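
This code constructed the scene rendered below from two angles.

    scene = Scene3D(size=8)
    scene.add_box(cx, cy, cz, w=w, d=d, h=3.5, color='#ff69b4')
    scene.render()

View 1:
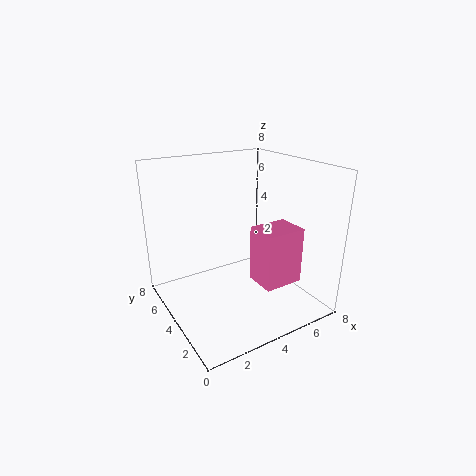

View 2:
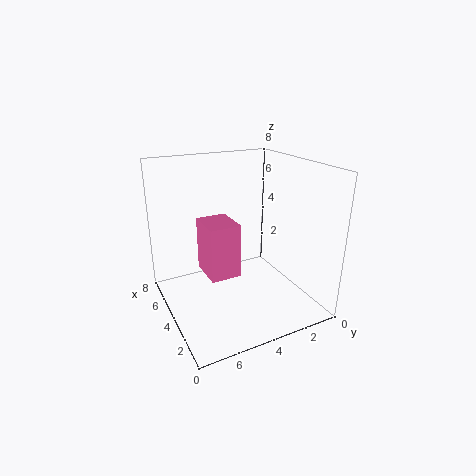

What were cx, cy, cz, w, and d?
cx = 5.5
cy = 3
cz = 0.5
w = 2.5
d = 2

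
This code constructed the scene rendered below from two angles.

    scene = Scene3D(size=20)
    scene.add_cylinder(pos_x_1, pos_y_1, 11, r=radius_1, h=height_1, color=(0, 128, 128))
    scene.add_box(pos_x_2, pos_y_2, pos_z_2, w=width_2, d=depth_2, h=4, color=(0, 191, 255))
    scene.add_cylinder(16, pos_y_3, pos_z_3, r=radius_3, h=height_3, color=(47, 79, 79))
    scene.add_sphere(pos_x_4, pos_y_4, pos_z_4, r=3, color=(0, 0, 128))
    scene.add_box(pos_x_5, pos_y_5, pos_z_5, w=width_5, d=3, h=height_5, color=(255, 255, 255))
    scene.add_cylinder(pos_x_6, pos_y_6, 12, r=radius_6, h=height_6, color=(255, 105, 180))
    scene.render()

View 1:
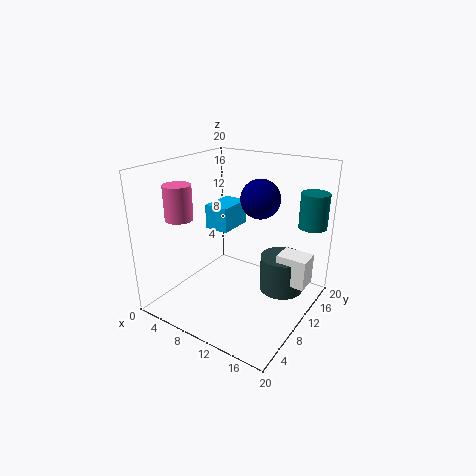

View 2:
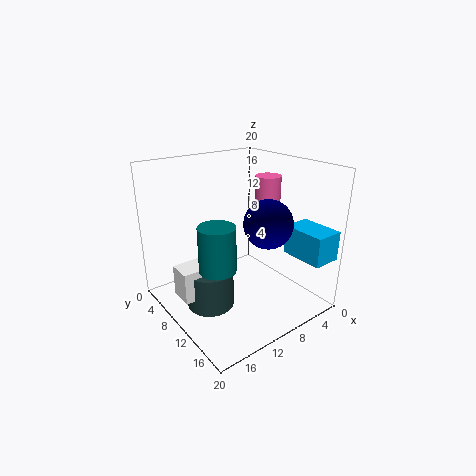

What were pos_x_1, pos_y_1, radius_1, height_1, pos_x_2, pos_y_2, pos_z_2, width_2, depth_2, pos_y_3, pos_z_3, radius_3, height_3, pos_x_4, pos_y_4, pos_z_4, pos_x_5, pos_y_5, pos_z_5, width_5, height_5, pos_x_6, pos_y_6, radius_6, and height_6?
pos_x_1 = 18
pos_y_1 = 17
radius_1 = 2
height_1 = 5
pos_x_2 = 1
pos_y_2 = 14
pos_z_2 = 8
width_2 = 4
depth_2 = 6
pos_y_3 = 12
pos_z_3 = 3
radius_3 = 3
height_3 = 5
pos_x_4 = 10
pos_y_4 = 16
pos_z_4 = 14
pos_x_5 = 16
pos_y_5 = 10
pos_z_5 = 5
width_5 = 4
height_5 = 4
pos_x_6 = 2
pos_y_6 = 7
radius_6 = 2
height_6 = 5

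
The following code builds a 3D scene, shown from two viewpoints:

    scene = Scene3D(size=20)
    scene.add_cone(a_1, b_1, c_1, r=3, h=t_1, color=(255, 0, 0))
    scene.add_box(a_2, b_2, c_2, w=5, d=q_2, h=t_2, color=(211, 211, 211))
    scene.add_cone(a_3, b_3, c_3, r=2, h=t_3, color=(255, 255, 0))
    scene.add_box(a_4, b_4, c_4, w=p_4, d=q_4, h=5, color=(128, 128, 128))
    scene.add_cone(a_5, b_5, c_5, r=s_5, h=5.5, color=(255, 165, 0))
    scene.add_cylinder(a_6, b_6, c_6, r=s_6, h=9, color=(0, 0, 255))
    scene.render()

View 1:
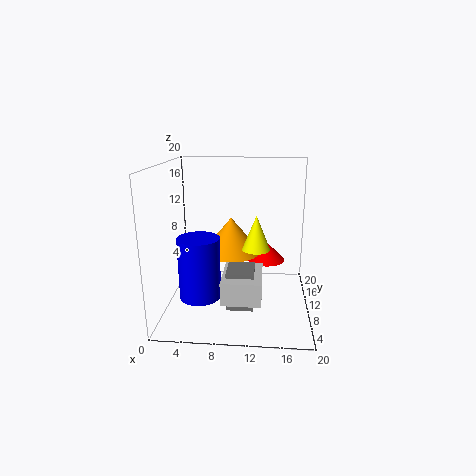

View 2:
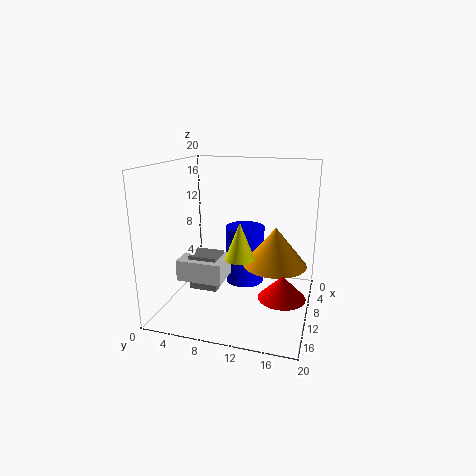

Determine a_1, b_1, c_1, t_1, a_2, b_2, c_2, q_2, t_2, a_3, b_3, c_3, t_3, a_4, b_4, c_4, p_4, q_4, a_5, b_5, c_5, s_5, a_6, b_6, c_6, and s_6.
a_1 = 14; b_1 = 17; c_1 = 4; t_1 = 3; a_2 = 8.5; b_2 = 2; c_2 = 4; q_2 = 6.5; t_2 = 3; a_3 = 12.5; b_3 = 11; c_3 = 8; t_3 = 5; a_4 = 9; b_4 = 3.5; c_4 = 2.5; p_4 = 3.5; q_4 = 4; a_5 = 8.5; b_5 = 15; c_5 = 6; s_5 = 4.5; a_6 = 4.5; b_6 = 9.5; c_6 = 1; s_6 = 3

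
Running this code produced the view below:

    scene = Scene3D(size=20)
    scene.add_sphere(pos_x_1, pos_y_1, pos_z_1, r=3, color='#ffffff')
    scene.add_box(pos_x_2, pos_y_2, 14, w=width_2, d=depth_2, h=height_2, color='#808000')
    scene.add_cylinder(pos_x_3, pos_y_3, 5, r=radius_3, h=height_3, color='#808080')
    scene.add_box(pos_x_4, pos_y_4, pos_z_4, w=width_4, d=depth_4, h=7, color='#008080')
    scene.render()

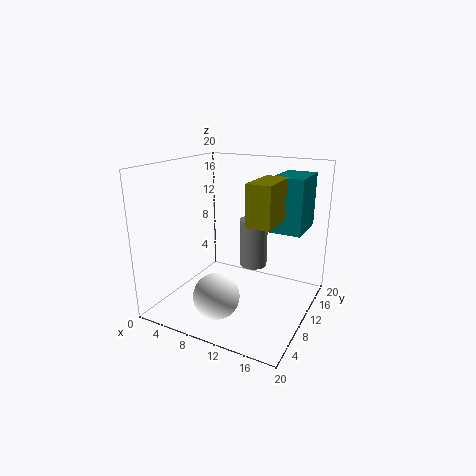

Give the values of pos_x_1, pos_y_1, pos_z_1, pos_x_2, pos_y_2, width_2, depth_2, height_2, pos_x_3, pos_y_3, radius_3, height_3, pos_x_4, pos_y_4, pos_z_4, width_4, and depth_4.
pos_x_1 = 10, pos_y_1 = 4, pos_z_1 = 4, pos_x_2 = 14, pos_y_2 = 4, width_2 = 3, depth_2 = 6, height_2 = 5, pos_x_3 = 11, pos_y_3 = 13, radius_3 = 2, height_3 = 7, pos_x_4 = 15, pos_y_4 = 9, pos_z_4 = 12, width_4 = 4, depth_4 = 6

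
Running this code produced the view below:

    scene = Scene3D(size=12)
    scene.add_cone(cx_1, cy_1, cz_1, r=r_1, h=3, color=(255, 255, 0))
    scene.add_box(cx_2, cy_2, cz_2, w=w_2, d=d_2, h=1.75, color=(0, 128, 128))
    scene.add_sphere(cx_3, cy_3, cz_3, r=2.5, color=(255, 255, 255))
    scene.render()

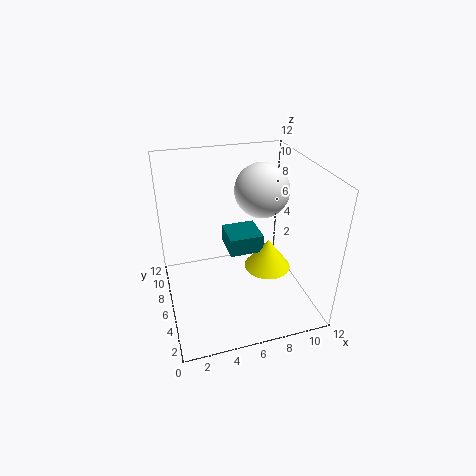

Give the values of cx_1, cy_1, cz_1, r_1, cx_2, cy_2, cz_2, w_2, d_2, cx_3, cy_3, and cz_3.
cx_1 = 9.75
cy_1 = 8.25
cz_1 = 0.75
r_1 = 2.25
cx_2 = 6
cy_2 = 8.25
cz_2 = 2.5
w_2 = 3.25
d_2 = 3.25
cx_3 = 9.25
cy_3 = 9.25
cz_3 = 8.5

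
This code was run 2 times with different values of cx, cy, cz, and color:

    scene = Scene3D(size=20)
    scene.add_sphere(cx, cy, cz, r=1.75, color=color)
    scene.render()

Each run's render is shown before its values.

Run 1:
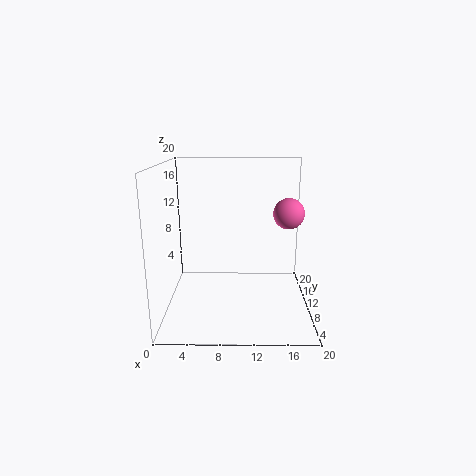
cx = 15.75; cy = 3; cz = 15.25; color = 'hotpink'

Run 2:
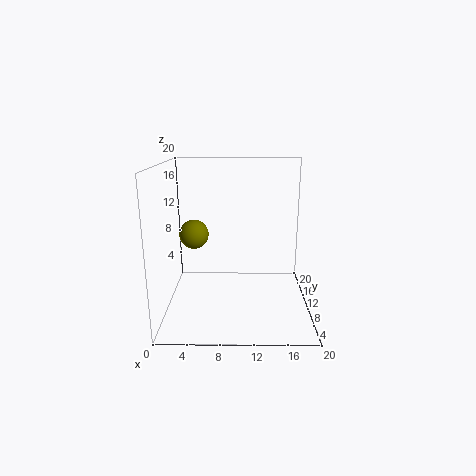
cx = 4.75; cy = 4.75; cz = 12.25; color = 'olive'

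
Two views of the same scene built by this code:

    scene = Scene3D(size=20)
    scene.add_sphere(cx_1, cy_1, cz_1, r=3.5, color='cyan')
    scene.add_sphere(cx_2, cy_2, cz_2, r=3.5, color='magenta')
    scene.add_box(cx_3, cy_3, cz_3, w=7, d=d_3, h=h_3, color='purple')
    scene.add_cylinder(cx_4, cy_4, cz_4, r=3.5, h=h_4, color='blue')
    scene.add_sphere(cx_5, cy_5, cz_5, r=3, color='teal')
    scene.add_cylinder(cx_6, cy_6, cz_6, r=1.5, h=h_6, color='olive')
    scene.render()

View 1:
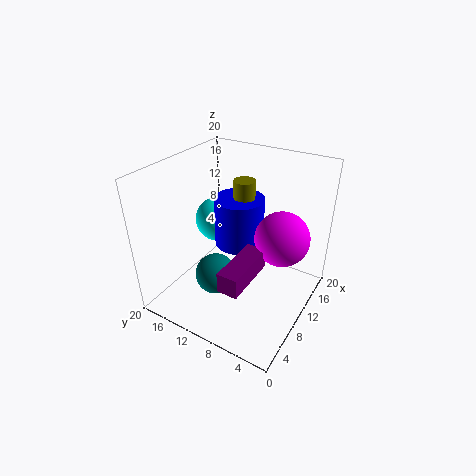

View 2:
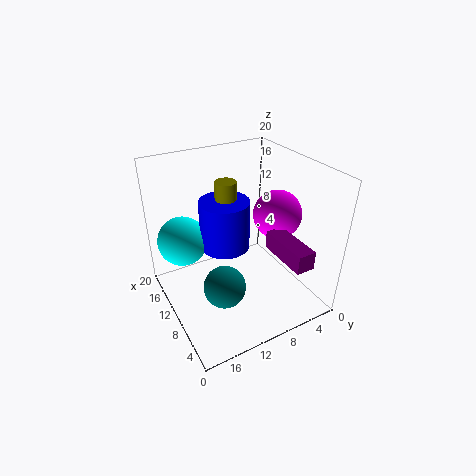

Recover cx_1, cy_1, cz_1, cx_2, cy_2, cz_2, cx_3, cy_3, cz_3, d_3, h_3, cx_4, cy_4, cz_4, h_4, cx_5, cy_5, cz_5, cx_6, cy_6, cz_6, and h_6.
cx_1 = 14.5, cy_1 = 16.5, cz_1 = 9, cx_2 = 10, cy_2 = 3.5, cz_2 = 12, cx_3 = 0.5, cy_3 = 4.5, cz_3 = 9, d_3 = 2.5, h_3 = 2.5, cx_4 = 12, cy_4 = 11, cz_4 = 8, h_4 = 7, cx_5 = 8.5, cy_5 = 13, cz_5 = 3.5, cx_6 = 12.5, cy_6 = 10.5, cz_6 = 8, h_6 = 9.5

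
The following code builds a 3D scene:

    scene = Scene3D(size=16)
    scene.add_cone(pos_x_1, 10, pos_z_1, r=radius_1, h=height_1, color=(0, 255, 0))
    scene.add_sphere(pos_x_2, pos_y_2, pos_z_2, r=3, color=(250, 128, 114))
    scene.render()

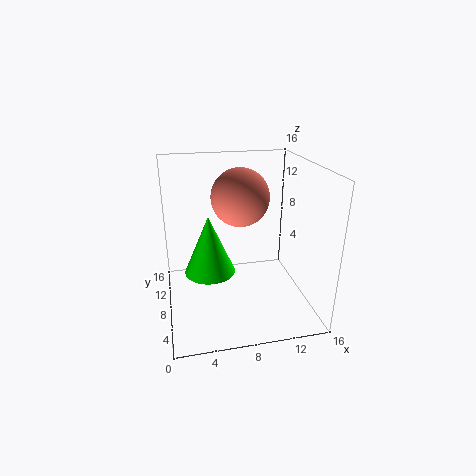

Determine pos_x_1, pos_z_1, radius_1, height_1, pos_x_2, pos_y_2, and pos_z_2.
pos_x_1 = 5, pos_z_1 = 3, radius_1 = 3, height_1 = 7, pos_x_2 = 8, pos_y_2 = 7, pos_z_2 = 13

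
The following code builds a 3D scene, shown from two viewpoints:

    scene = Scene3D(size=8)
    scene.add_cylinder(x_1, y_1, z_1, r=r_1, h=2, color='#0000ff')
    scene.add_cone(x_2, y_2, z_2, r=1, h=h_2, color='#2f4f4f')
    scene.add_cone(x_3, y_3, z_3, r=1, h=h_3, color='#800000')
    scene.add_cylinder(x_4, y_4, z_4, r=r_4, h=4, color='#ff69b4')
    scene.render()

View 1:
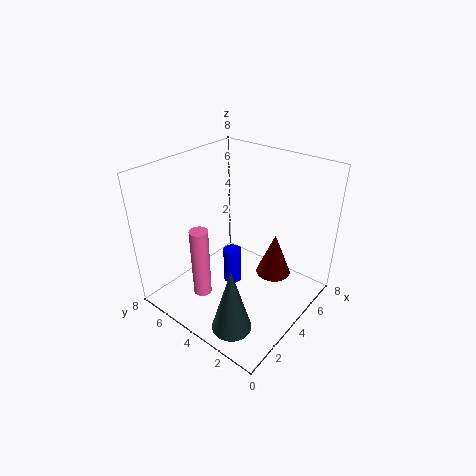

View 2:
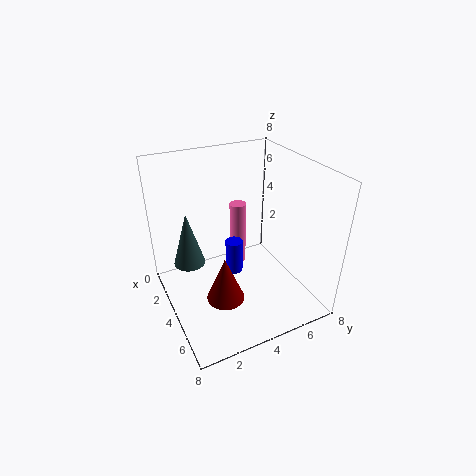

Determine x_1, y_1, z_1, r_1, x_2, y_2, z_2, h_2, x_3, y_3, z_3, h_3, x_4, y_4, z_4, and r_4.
x_1 = 3.5
y_1 = 4
z_1 = 1.5
r_1 = 0.5
x_2 = 1
y_2 = 2
z_2 = 1
h_2 = 3.5
x_3 = 5.5
y_3 = 2.5
z_3 = 1.5
h_3 = 2.5
x_4 = 2
y_4 = 5
z_4 = 1
r_4 = 0.5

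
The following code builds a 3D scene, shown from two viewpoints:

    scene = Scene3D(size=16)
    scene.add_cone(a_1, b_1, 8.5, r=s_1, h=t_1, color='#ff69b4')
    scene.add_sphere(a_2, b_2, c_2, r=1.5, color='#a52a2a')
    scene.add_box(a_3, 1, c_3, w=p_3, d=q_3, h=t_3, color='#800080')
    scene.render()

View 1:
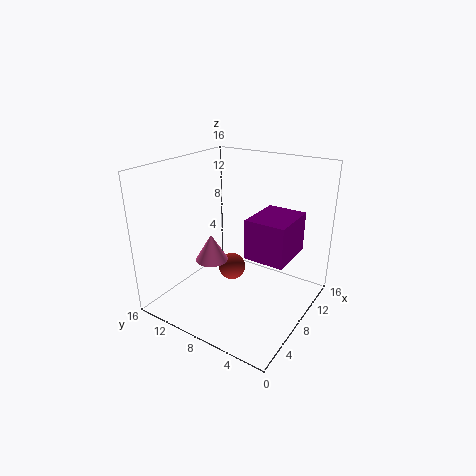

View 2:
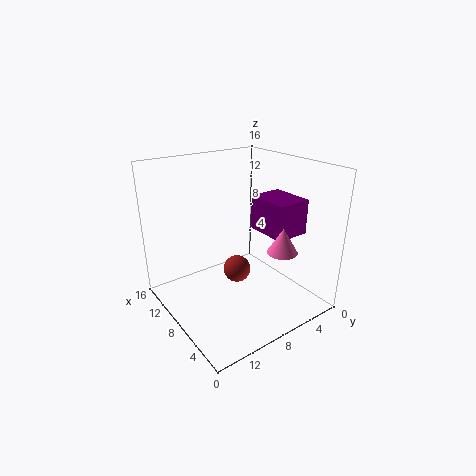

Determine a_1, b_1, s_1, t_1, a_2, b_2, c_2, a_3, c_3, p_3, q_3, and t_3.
a_1 = 2
b_1 = 7
s_1 = 1.5
t_1 = 2.5
a_2 = 7.5
b_2 = 8.5
c_2 = 4.5
a_3 = 4.5
c_3 = 8
p_3 = 5
q_3 = 4
t_3 = 4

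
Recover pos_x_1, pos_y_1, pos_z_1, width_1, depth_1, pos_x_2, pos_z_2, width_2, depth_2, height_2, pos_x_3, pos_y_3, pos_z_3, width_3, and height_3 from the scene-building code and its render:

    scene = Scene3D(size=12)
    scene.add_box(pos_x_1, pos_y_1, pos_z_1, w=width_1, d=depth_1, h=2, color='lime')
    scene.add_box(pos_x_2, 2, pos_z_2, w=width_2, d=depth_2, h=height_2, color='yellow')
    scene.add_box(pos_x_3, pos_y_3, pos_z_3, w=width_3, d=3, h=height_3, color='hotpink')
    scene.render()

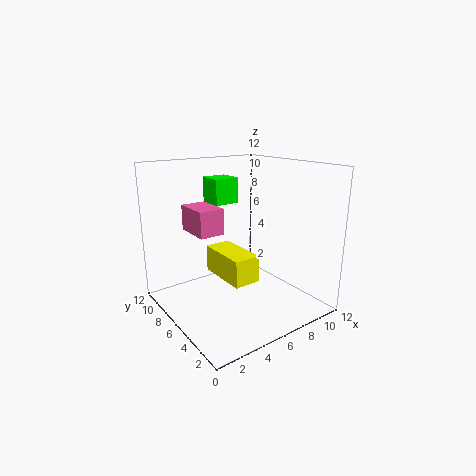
pos_x_1 = 4; pos_y_1 = 6; pos_z_1 = 9; width_1 = 2; depth_1 = 2; pos_x_2 = 3; pos_z_2 = 4; width_2 = 2; depth_2 = 4; height_2 = 2; pos_x_3 = 2; pos_y_3 = 5; pos_z_3 = 7; width_3 = 2; height_3 = 2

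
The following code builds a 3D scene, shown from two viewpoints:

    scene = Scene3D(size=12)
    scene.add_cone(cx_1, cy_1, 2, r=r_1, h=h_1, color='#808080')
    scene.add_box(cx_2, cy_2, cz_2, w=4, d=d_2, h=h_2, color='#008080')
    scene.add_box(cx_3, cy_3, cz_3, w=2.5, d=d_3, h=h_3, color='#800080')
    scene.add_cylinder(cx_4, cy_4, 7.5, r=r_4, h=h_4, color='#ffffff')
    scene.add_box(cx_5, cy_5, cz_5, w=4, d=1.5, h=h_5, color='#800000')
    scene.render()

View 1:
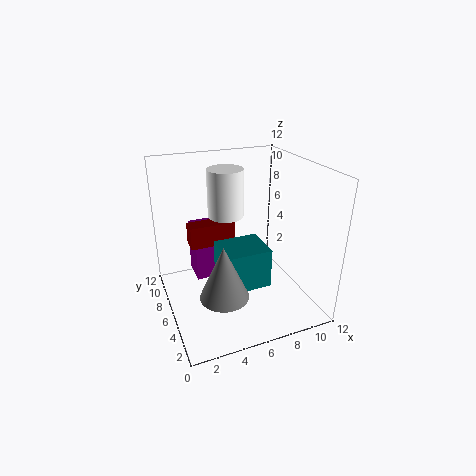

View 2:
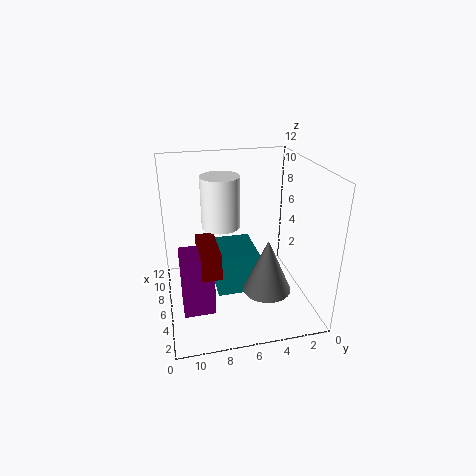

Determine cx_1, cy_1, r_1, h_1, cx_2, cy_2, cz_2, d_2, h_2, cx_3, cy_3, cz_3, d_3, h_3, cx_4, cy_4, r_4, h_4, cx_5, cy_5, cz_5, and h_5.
cx_1 = 4, cy_1 = 4, r_1 = 2, h_1 = 4.5, cx_2 = 4.5, cy_2 = 4.5, cz_2 = 1.5, d_2 = 3.5, h_2 = 3.5, cx_3 = 3, cy_3 = 8.5, cz_3 = 1, d_3 = 2.5, h_3 = 5, cx_4 = 5.5, cy_4 = 7.5, r_4 = 1.5, h_4 = 4, cx_5 = 2.5, cy_5 = 8, cz_5 = 4.5, h_5 = 2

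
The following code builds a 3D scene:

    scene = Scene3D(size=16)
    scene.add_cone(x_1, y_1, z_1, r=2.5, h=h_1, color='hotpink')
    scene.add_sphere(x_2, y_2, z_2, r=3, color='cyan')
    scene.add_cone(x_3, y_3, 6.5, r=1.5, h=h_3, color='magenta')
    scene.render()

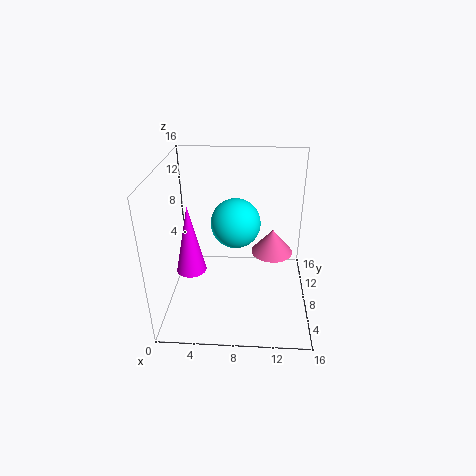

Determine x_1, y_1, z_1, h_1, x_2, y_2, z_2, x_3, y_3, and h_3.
x_1 = 12, y_1 = 11, z_1 = 4.5, h_1 = 3, x_2 = 7.5, y_2 = 11.5, z_2 = 8, x_3 = 3.5, y_3 = 4, h_3 = 7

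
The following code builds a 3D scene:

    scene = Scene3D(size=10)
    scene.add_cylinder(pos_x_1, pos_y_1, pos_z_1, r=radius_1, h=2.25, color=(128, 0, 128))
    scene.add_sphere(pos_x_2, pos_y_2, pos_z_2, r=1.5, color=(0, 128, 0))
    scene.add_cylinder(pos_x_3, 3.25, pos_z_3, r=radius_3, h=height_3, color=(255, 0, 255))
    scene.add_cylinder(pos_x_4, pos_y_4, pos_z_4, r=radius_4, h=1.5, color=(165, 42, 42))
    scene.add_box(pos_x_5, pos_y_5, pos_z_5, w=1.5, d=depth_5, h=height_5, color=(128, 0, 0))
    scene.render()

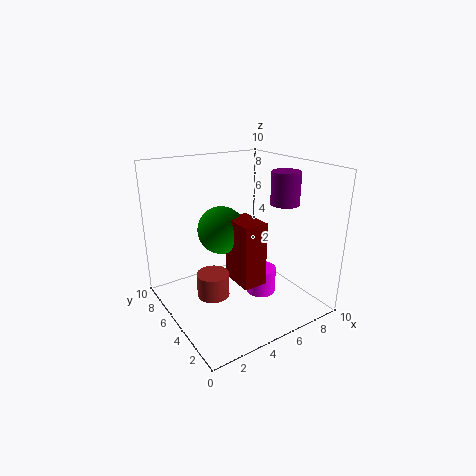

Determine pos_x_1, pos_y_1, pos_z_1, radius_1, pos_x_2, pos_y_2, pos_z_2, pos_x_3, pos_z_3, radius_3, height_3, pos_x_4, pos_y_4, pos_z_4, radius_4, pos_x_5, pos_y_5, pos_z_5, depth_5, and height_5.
pos_x_1 = 8, pos_y_1 = 3.75, pos_z_1 = 7.25, radius_1 = 1, pos_x_2 = 3.25, pos_y_2 = 4.25, pos_z_2 = 6.25, pos_x_3 = 5.75, pos_z_3 = 1.5, radius_3 = 1, height_3 = 1.75, pos_x_4 = 2, pos_y_4 = 3.25, pos_z_4 = 2.5, radius_4 = 1, pos_x_5 = 3.25, pos_y_5 = 1.5, pos_z_5 = 3.25, depth_5 = 2.25, height_5 = 4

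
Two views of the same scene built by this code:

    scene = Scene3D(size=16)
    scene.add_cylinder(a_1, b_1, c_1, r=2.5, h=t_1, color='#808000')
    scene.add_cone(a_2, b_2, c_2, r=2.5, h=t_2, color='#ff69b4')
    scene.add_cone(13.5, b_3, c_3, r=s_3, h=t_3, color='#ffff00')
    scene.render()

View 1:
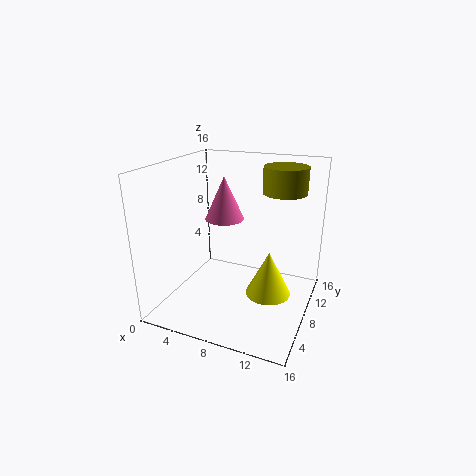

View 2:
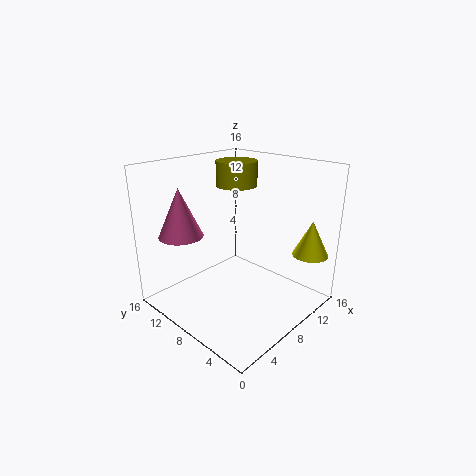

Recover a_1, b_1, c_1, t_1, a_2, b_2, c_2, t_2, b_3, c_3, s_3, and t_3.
a_1 = 12; b_1 = 12; c_1 = 12.5; t_1 = 3; a_2 = 4; b_2 = 13; c_2 = 8; t_2 = 5.5; b_3 = 2; c_3 = 6; s_3 = 2; t_3 = 4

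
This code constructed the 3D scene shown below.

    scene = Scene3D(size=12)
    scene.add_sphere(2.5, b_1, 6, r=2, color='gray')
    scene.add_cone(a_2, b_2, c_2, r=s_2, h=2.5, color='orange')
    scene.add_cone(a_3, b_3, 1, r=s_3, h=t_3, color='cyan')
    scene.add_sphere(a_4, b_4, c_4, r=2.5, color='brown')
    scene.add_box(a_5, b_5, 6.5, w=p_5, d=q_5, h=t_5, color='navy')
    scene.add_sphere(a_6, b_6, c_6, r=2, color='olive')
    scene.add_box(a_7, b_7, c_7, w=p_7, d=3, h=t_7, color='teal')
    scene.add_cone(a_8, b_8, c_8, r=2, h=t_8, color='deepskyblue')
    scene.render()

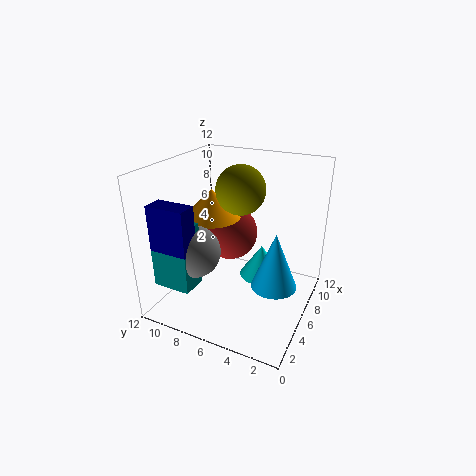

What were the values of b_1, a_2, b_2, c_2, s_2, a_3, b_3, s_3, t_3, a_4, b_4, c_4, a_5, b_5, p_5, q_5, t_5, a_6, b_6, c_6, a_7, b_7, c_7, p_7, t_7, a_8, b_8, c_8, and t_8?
b_1 = 8, a_2 = 7, b_2 = 9, c_2 = 7, s_2 = 2.5, a_3 = 9, b_3 = 5, s_3 = 2, t_3 = 3, a_4 = 8.5, b_4 = 8, c_4 = 5, a_5 = 0.5, b_5 = 7.5, p_5 = 1.5, q_5 = 3, t_5 = 3.5, a_6 = 6.5, b_6 = 6, c_6 = 10, a_7 = 0.5, b_7 = 7.5, c_7 = 3.5, p_7 = 2, t_7 = 5, a_8 = 7, b_8 = 3, c_8 = 1.5, t_8 = 5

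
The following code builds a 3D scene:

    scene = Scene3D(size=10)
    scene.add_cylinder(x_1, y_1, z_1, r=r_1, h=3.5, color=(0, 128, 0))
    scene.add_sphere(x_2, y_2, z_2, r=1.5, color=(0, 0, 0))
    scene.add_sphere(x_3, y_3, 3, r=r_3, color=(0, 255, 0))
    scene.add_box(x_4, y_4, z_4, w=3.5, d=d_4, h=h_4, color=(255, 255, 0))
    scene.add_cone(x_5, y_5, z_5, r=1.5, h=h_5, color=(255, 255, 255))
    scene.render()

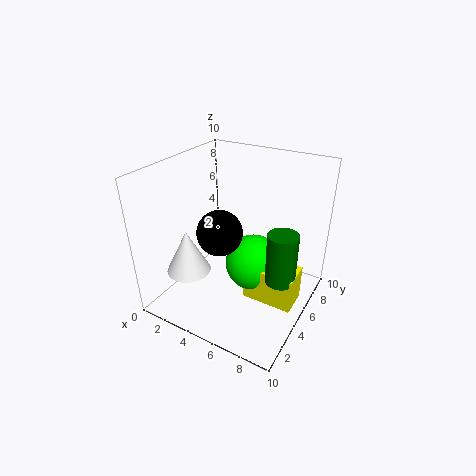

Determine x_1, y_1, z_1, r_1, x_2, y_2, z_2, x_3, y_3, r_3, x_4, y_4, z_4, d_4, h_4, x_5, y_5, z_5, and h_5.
x_1 = 8.5, y_1 = 4.5, z_1 = 3, r_1 = 1, x_2 = 4.5, y_2 = 3.5, z_2 = 6, x_3 = 6, y_3 = 5.5, r_3 = 2, x_4 = 6, y_4 = 4, z_4 = 1, d_4 = 2, h_4 = 2.5, x_5 = 2.5, y_5 = 2.5, z_5 = 3, h_5 = 3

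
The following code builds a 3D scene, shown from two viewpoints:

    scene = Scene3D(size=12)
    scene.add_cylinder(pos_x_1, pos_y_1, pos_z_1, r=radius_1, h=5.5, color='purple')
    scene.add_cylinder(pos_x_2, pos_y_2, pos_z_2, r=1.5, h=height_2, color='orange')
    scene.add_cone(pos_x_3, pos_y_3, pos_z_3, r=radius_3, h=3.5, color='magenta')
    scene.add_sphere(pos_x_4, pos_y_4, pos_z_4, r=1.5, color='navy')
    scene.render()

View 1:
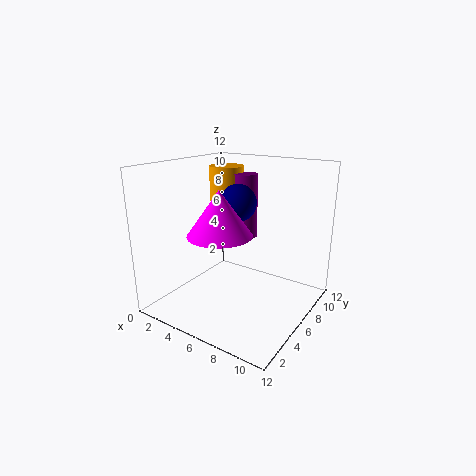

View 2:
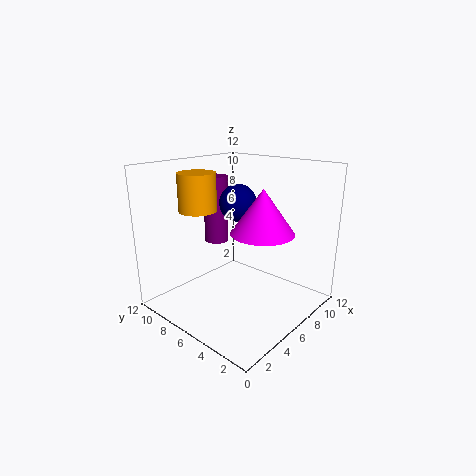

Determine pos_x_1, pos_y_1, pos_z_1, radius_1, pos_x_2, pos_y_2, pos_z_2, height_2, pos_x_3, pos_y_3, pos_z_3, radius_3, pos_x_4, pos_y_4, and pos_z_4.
pos_x_1 = 5.5, pos_y_1 = 8, pos_z_1 = 5.5, radius_1 = 1, pos_x_2 = 3.5, pos_y_2 = 8, pos_z_2 = 8.5, height_2 = 3, pos_x_3 = 6, pos_y_3 = 3.5, pos_z_3 = 7, radius_3 = 2.5, pos_x_4 = 6, pos_y_4 = 6, pos_z_4 = 9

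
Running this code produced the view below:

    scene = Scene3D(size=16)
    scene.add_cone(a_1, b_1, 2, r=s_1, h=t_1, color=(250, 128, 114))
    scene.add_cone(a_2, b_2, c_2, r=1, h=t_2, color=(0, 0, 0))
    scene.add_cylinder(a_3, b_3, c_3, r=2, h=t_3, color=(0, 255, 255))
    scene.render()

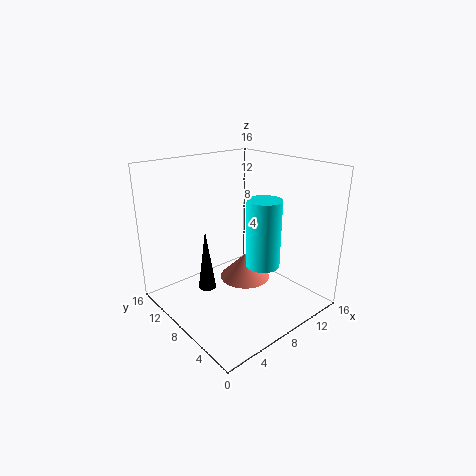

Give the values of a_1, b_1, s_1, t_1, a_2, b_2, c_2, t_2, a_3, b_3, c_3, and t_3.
a_1 = 10, b_1 = 9, s_1 = 3, t_1 = 3, a_2 = 5, b_2 = 10, c_2 = 2, t_2 = 7, a_3 = 11, b_3 = 7, c_3 = 4, t_3 = 8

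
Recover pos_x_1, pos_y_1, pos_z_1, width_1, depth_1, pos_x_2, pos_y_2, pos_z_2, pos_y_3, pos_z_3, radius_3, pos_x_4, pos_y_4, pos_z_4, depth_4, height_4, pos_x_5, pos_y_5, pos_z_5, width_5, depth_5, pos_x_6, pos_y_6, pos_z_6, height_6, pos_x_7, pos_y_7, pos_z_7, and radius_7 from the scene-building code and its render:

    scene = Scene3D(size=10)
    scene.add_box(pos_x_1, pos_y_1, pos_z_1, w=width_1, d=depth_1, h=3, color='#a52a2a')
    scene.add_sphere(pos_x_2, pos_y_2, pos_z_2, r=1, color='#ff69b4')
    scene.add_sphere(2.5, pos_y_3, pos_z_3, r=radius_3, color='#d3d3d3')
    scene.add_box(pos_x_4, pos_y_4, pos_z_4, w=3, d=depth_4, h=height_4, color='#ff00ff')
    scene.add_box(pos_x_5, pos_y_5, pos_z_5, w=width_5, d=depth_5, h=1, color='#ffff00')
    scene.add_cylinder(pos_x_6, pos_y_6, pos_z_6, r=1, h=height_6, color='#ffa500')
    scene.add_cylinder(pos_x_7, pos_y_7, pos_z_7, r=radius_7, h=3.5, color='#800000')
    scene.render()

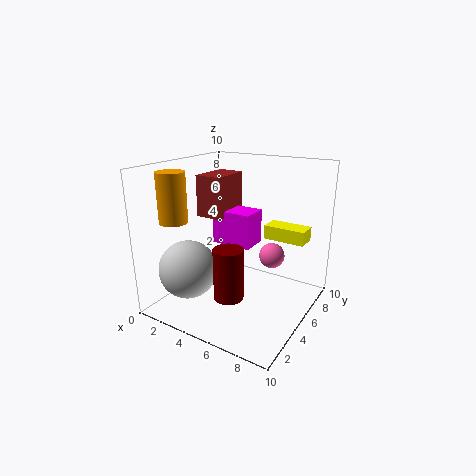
pos_x_1 = 1.5, pos_y_1 = 5, pos_z_1 = 6, width_1 = 2, depth_1 = 3, pos_x_2 = 6, pos_y_2 = 8.5, pos_z_2 = 2.5, pos_y_3 = 2.5, pos_z_3 = 3, radius_3 = 2, pos_x_4 = 2.5, pos_y_4 = 5.5, pos_z_4 = 4, depth_4 = 2, height_4 = 2.5, pos_x_5 = 6, pos_y_5 = 7, pos_z_5 = 4.5, width_5 = 3, depth_5 = 1.5, pos_x_6 = 1, pos_y_6 = 3, pos_z_6 = 6, height_6 = 3.5, pos_x_7 = 5.5, pos_y_7 = 3, pos_z_7 = 1.5, radius_7 = 1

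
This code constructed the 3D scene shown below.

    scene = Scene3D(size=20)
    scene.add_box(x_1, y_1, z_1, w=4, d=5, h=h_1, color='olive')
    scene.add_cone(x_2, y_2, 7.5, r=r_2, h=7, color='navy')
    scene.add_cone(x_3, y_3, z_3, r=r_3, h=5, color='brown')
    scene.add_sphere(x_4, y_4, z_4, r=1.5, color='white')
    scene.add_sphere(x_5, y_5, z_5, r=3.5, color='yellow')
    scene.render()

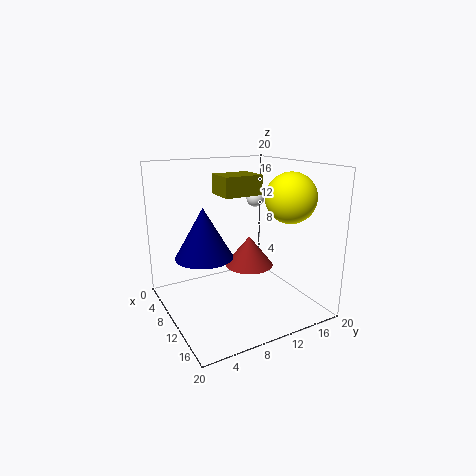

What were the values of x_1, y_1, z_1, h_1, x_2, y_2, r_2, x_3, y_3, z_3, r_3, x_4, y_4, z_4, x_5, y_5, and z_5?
x_1 = 9.5
y_1 = 6.5
z_1 = 16.5
h_1 = 2.5
x_2 = 8.5
y_2 = 5.5
r_2 = 4
x_3 = 4
y_3 = 15.5
z_3 = 2.5
r_3 = 4
x_4 = 2.5
y_4 = 17.5
z_4 = 13.5
x_5 = 13
y_5 = 16.5
z_5 = 15.5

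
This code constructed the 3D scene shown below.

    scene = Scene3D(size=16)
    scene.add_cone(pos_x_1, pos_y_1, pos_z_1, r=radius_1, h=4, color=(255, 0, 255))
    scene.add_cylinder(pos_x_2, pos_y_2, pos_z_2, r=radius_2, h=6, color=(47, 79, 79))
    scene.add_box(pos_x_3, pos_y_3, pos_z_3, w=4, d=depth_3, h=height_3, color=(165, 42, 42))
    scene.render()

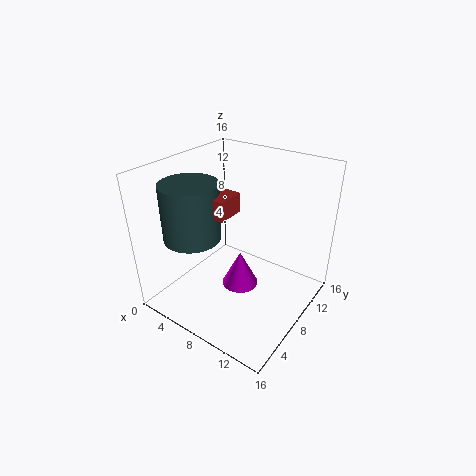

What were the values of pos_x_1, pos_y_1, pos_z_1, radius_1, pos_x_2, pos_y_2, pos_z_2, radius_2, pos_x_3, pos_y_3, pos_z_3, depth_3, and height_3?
pos_x_1 = 9; pos_y_1 = 7; pos_z_1 = 3; radius_1 = 2; pos_x_2 = 5; pos_y_2 = 4; pos_z_2 = 9; radius_2 = 3; pos_x_3 = 5; pos_y_3 = 4; pos_z_3 = 12; depth_3 = 3; height_3 = 2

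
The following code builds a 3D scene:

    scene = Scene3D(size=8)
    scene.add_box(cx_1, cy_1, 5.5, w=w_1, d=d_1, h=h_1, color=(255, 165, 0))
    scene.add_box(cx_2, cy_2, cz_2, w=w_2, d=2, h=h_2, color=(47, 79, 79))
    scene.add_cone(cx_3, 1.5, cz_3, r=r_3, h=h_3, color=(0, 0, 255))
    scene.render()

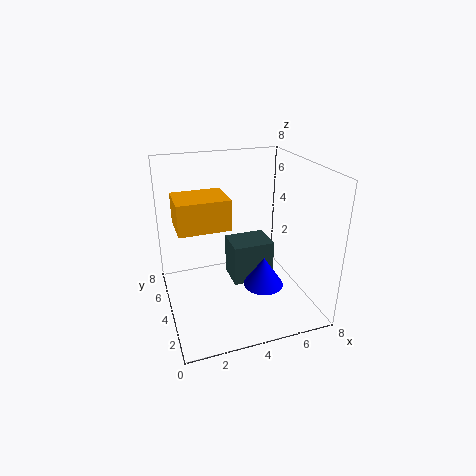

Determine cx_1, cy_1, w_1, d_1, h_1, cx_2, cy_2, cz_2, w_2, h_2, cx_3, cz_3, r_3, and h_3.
cx_1 = 0.5; cy_1 = 2; w_1 = 2.5; d_1 = 2; h_1 = 1.5; cx_2 = 4; cy_2 = 4.5; cz_2 = 0.5; w_2 = 2.5; h_2 = 2.5; cx_3 = 4.5; cz_3 = 2.5; r_3 = 1; h_3 = 1.5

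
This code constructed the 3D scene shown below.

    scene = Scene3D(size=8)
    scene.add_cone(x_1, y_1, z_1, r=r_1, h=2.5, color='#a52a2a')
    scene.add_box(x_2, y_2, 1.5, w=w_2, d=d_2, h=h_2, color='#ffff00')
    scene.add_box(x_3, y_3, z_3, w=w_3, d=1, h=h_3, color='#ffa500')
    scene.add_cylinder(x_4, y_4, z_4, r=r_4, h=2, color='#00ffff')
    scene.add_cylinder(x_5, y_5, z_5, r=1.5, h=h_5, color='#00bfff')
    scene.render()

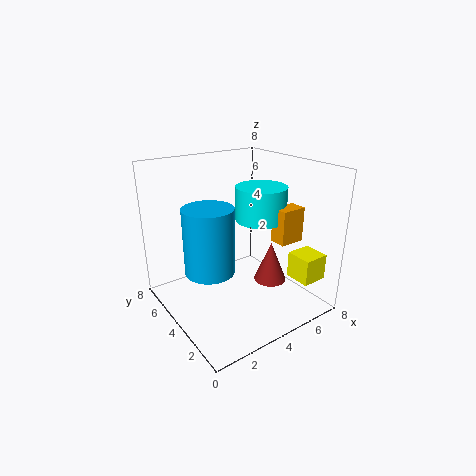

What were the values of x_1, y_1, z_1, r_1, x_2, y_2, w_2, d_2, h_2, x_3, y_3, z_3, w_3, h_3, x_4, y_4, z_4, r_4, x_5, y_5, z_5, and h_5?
x_1 = 6.5; y_1 = 4; z_1 = 0.5; r_1 = 1; x_2 = 6.5; y_2 = 1; w_2 = 1.5; d_2 = 1.5; h_2 = 1.5; x_3 = 6; y_3 = 2.5; z_3 = 3.5; w_3 = 1.5; h_3 = 2; x_4 = 6; y_4 = 4.5; z_4 = 4.5; r_4 = 1.5; x_5 = 3; y_5 = 5.5; z_5 = 1.5; h_5 = 4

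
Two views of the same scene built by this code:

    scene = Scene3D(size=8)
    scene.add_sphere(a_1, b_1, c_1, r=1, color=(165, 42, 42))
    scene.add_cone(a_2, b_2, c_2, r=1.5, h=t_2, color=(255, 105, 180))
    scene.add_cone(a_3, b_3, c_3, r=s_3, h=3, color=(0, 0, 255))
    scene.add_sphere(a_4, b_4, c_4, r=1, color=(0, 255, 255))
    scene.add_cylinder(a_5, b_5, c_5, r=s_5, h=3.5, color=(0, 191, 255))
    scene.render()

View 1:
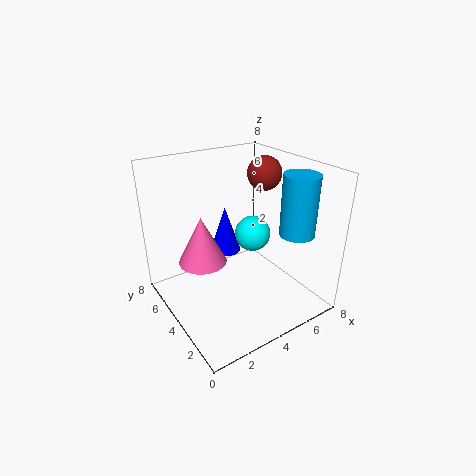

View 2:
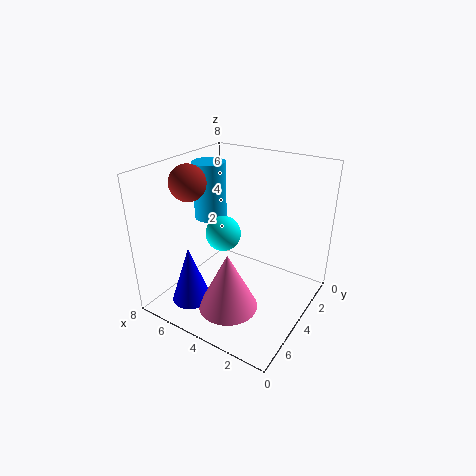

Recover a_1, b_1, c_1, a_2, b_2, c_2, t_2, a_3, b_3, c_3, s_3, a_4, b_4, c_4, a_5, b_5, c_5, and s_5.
a_1 = 6.5
b_1 = 5
c_1 = 7
a_2 = 3
b_2 = 6.5
c_2 = 1.5
t_2 = 3
a_3 = 5
b_3 = 7
c_3 = 1.5
s_3 = 1
a_4 = 5
b_4 = 4
c_4 = 4
a_5 = 7
b_5 = 2.5
c_5 = 4
s_5 = 1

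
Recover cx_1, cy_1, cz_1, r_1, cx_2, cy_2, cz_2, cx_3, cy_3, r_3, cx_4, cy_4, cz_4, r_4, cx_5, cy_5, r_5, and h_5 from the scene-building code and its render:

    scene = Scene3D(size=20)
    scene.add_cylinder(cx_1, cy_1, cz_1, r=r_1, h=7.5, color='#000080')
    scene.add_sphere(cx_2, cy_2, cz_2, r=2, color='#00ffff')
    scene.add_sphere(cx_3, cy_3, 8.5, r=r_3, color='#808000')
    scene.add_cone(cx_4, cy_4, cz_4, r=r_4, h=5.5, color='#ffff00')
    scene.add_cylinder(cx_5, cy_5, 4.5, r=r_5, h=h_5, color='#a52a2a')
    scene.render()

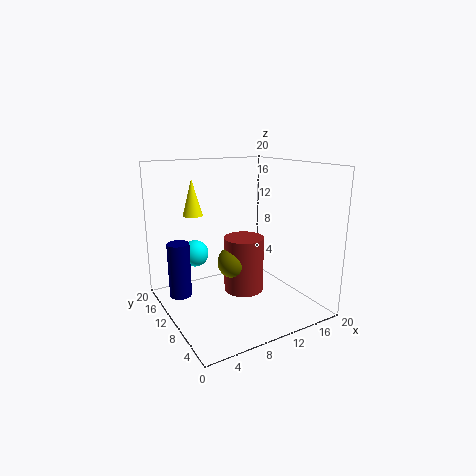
cx_1 = 2
cy_1 = 12
cz_1 = 2.5
r_1 = 1.5
cx_2 = 6
cy_2 = 16
cz_2 = 6.5
cx_3 = 7
cy_3 = 6
r_3 = 2
cx_4 = 6.5
cy_4 = 17.5
cz_4 = 12
r_4 = 1.5
cx_5 = 8.5
cy_5 = 6
r_5 = 2.5
h_5 = 7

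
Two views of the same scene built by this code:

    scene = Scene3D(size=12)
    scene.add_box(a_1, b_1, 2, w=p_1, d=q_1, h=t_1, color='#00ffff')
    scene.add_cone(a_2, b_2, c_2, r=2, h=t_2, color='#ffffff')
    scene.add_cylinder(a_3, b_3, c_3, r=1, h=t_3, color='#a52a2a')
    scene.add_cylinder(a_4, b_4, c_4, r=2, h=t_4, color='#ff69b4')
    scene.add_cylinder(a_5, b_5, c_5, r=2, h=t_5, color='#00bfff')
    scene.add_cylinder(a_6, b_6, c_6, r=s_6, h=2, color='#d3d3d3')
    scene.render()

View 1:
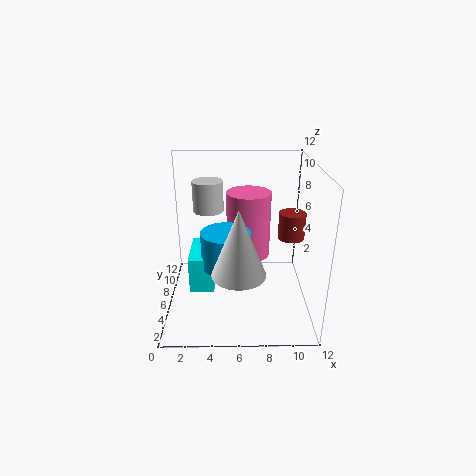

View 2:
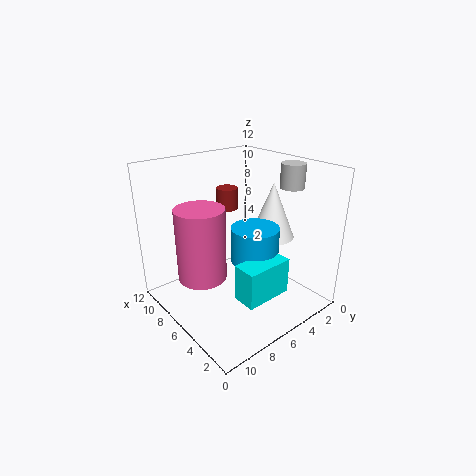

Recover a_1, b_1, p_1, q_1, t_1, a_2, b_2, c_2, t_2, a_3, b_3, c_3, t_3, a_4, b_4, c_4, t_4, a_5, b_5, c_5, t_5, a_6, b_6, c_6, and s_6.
a_1 = 2
b_1 = 4
p_1 = 2
q_1 = 4
t_1 = 3
a_2 = 6
b_2 = 2
c_2 = 5
t_2 = 5
a_3 = 10
b_3 = 4
c_3 = 7
t_3 = 2
a_4 = 7
b_4 = 9
c_4 = 3
t_4 = 6
a_5 = 5
b_5 = 5
c_5 = 4
t_5 = 3
a_6 = 4
b_6 = 2
c_6 = 10
s_6 = 1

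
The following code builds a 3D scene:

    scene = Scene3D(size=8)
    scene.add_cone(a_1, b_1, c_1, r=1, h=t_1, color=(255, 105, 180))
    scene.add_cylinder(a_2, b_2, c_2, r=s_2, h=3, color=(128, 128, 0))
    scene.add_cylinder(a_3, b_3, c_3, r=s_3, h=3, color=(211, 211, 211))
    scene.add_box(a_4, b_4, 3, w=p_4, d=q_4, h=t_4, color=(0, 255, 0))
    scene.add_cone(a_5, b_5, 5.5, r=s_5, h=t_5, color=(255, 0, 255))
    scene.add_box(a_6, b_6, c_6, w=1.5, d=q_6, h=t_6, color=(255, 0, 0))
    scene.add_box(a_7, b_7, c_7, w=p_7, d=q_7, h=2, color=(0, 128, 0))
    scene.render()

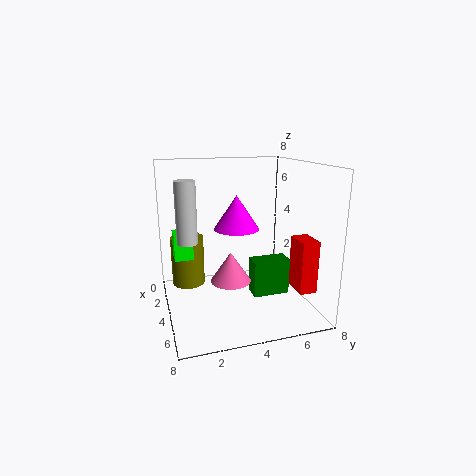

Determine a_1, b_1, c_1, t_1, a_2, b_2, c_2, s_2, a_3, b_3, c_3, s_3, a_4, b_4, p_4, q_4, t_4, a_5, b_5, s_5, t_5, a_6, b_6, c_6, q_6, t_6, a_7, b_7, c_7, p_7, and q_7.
a_1 = 6; b_1 = 3; c_1 = 2.5; t_1 = 1.5; a_2 = 1.5; b_2 = 1.5; c_2 = 0.5; s_2 = 1; a_3 = 5.5; b_3 = 1; c_3 = 4.5; s_3 = 0.5; a_4 = 3; b_4 = 0.5; p_4 = 1; q_4 = 1; t_4 = 1.5; a_5 = 7; b_5 = 3; s_5 = 1; t_5 = 1.5; a_6 = 4.5; b_6 = 7; c_6 = 1; q_6 = 1; t_6 = 3; a_7 = 4.5; b_7 = 4.5; c_7 = 1; p_7 = 1; q_7 = 2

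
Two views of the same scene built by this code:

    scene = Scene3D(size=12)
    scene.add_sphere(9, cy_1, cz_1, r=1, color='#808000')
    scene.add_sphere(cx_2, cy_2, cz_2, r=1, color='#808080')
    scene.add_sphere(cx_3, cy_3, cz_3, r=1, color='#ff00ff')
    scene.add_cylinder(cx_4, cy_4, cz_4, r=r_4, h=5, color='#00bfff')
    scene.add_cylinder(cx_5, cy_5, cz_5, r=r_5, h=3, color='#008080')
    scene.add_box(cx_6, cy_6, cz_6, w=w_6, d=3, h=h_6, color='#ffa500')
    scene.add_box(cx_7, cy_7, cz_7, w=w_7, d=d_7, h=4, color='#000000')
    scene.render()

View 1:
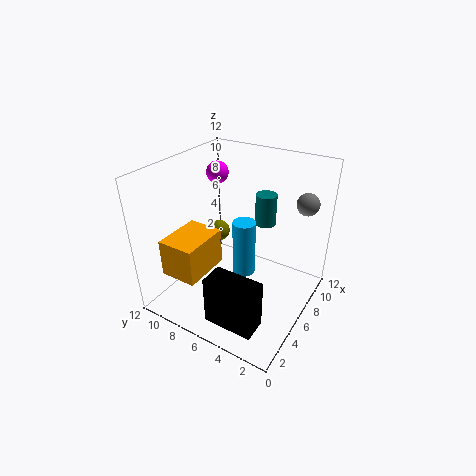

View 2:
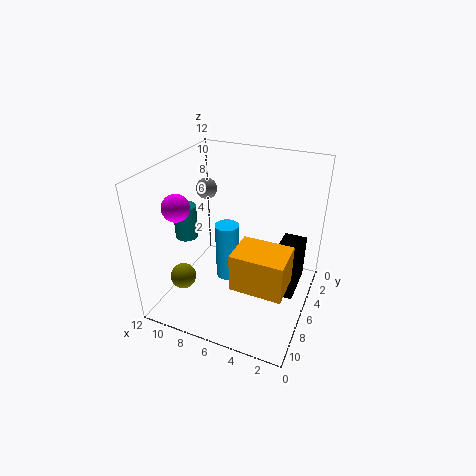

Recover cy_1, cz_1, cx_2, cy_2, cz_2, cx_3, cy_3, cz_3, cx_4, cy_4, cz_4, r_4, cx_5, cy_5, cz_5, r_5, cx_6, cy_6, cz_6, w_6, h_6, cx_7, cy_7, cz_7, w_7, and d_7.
cy_1 = 10, cz_1 = 4, cx_2 = 11, cy_2 = 2, cz_2 = 8, cx_3 = 9, cy_3 = 10, cz_3 = 10, cx_4 = 7, cy_4 = 6, cz_4 = 2, r_4 = 1, cx_5 = 11, cy_5 = 6, cz_5 = 5, r_5 = 1, cx_6 = 1, cy_6 = 7, cz_6 = 4, w_6 = 4, h_6 = 3, cx_7 = 1, cy_7 = 2, cz_7 = 1, w_7 = 2, d_7 = 4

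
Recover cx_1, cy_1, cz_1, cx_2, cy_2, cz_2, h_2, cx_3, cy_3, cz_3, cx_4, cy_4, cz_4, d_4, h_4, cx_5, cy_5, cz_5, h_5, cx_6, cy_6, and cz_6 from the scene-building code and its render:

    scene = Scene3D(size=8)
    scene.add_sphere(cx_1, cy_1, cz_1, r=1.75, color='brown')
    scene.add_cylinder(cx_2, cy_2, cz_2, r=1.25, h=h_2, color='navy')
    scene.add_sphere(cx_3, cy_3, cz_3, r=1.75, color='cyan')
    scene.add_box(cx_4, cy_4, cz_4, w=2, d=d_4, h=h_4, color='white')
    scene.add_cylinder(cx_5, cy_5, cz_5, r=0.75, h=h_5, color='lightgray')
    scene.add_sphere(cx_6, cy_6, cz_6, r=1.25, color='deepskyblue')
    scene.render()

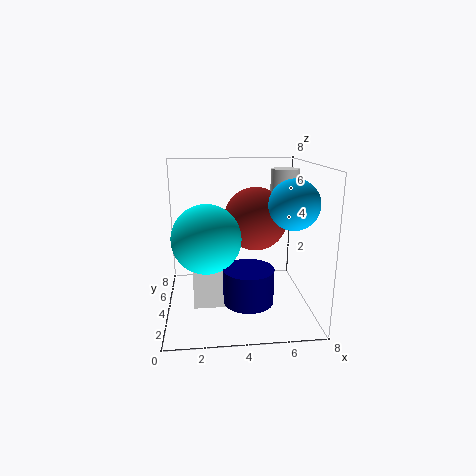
cx_1 = 5; cy_1 = 4.25; cz_1 = 5; cx_2 = 4.25; cy_2 = 1.5; cz_2 = 1.5; h_2 = 1.75; cx_3 = 2.25; cy_3 = 2.5; cz_3 = 4.5; cx_4 = 1.5; cy_4 = 2.25; cz_4 = 0.75; d_4 = 1.5; h_4 = 3.25; cx_5 = 6.5; cy_5 = 4; cz_5 = 6; h_5 = 1.75; cx_6 = 6.5; cy_6 = 2; cz_6 = 6.25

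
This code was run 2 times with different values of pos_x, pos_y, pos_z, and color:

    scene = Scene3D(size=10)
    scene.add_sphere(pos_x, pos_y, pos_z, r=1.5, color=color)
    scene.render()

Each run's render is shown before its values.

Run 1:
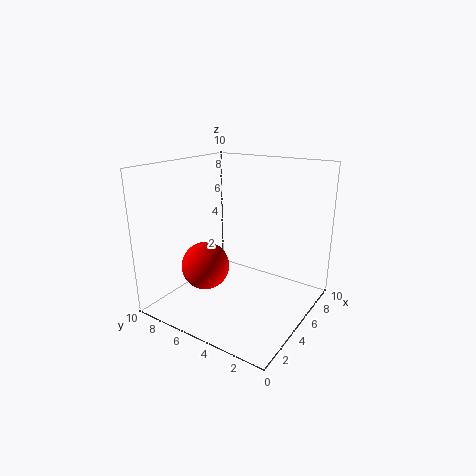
pos_x = 2; pos_y = 5.5; pos_z = 4; color = 'red'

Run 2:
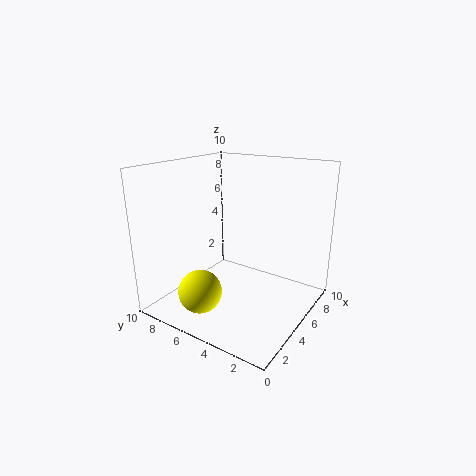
pos_x = 2.5; pos_y = 6.5; pos_z = 1.5; color = 'yellow'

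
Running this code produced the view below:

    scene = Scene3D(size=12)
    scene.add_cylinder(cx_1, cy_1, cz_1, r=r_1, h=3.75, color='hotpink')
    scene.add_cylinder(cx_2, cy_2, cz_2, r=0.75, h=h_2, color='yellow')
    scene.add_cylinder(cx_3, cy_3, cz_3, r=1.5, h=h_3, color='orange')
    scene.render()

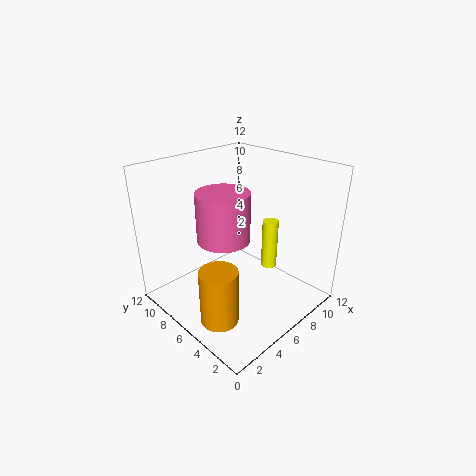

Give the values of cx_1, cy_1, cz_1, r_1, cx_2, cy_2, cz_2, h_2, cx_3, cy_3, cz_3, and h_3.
cx_1 = 3.75, cy_1 = 5.25, cz_1 = 7, r_1 = 2, cx_2 = 10.5, cy_2 = 6.25, cz_2 = 1.25, h_2 = 4.75, cx_3 = 2.25, cy_3 = 4.25, cz_3 = 0.75, h_3 = 4.5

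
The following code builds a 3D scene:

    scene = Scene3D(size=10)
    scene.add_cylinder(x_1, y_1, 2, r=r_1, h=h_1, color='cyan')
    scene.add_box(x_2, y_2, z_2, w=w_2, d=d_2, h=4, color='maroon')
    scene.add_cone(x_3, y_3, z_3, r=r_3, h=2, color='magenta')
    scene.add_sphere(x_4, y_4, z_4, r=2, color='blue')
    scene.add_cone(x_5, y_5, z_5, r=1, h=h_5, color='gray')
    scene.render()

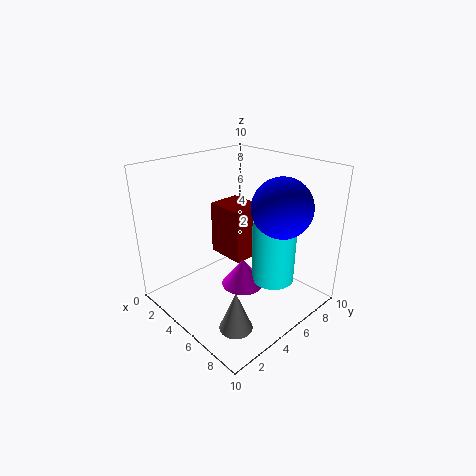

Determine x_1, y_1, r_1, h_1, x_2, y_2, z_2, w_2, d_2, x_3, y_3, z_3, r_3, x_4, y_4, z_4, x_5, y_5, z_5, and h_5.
x_1 = 7
y_1 = 6.5
r_1 = 1.5
h_1 = 4.5
x_2 = 1.5
y_2 = 5.5
z_2 = 2.5
w_2 = 3
d_2 = 2.5
x_3 = 5.5
y_3 = 5
z_3 = 1.5
r_3 = 1.5
x_4 = 7.5
y_4 = 6.5
z_4 = 7.5
x_5 = 8.5
y_5 = 1.5
z_5 = 1.5
h_5 = 2.5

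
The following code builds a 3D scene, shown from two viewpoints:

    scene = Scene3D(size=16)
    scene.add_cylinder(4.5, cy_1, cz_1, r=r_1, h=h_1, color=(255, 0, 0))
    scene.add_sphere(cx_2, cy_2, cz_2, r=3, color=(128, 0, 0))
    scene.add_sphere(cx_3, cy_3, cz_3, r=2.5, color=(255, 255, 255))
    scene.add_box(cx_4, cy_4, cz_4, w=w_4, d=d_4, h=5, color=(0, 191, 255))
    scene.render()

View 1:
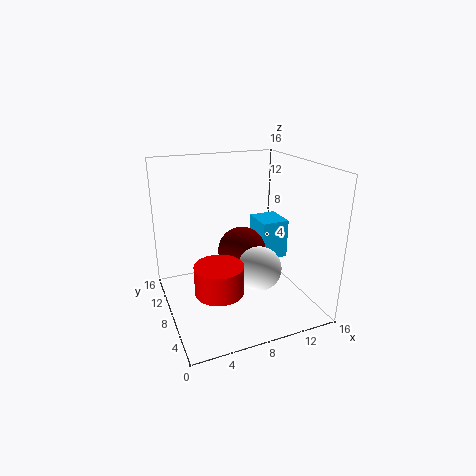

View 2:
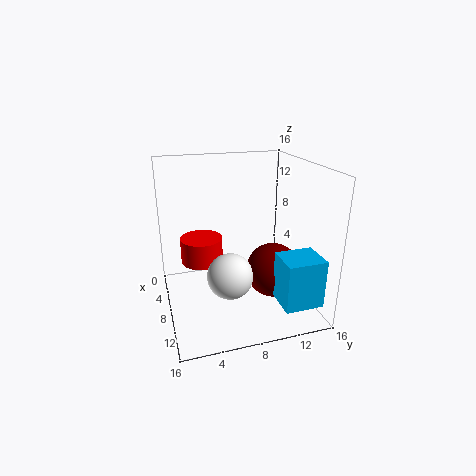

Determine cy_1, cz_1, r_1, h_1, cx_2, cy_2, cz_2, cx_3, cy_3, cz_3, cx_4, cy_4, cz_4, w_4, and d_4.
cy_1 = 4.5; cz_1 = 4; r_1 = 2.5; h_1 = 3; cx_2 = 10; cy_2 = 11.5; cz_2 = 4.5; cx_3 = 10; cy_3 = 6.5; cz_3 = 4.5; cx_4 = 12.5; cy_4 = 10.5; cz_4 = 3; w_4 = 3.5; d_4 = 4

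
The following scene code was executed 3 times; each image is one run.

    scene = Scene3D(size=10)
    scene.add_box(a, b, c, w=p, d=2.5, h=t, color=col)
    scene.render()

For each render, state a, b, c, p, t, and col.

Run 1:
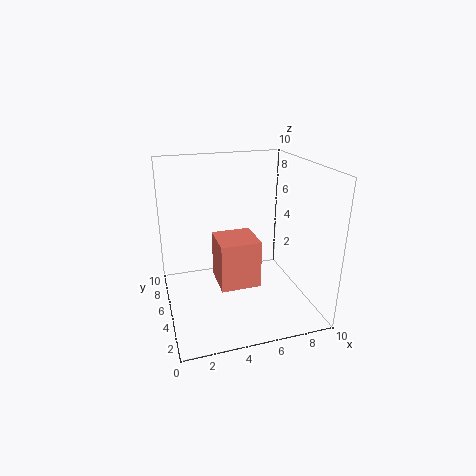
a = 3
b = 1.75
c = 3
p = 2.5
t = 3
col = 'salmon'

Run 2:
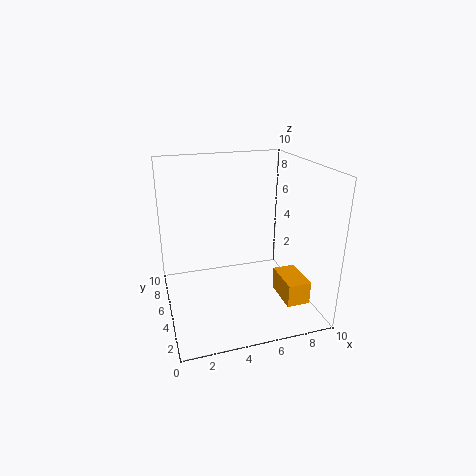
a = 7
b = 0.75
c = 1.75
p = 1.5
t = 1.5
col = 'orange'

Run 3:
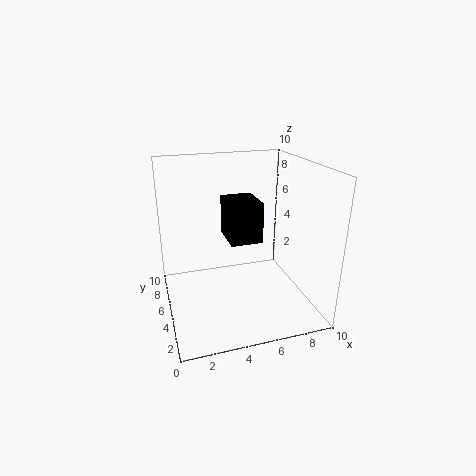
a = 3.75
b = 2.25
c = 5.75
p = 2
t = 2.5
col = 'black'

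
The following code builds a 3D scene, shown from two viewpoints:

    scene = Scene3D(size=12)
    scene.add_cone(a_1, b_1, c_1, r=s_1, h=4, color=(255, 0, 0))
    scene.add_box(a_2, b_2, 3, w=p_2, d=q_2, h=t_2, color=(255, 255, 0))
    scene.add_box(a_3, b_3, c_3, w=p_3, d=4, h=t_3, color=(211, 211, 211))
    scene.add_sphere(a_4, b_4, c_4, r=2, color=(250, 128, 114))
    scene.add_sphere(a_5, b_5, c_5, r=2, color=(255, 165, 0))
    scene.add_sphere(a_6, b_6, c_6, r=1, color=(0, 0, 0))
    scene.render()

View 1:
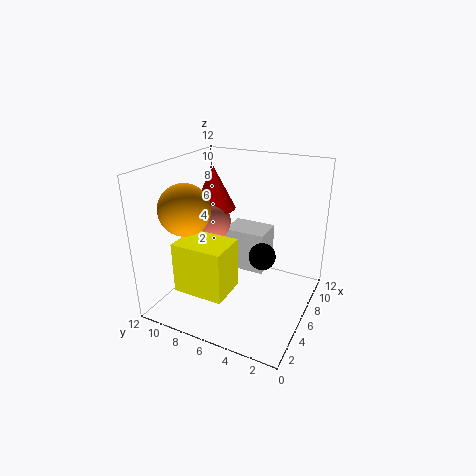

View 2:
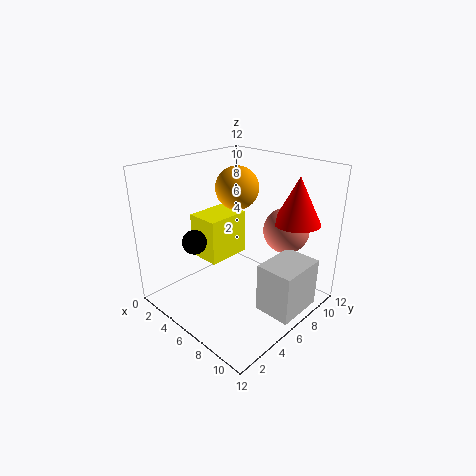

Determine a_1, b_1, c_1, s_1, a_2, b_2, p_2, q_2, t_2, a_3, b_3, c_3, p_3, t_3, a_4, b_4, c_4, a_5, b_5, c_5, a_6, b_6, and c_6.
a_1 = 9, b_1 = 10, c_1 = 7, s_1 = 2, a_2 = 1, b_2 = 5, p_2 = 3, q_2 = 4, t_2 = 4, a_3 = 9, b_3 = 5, c_3 = 1, p_3 = 3, t_3 = 4, a_4 = 8, b_4 = 10, c_4 = 6, a_5 = 3, b_5 = 9, c_5 = 9, a_6 = 4, b_6 = 3, c_6 = 6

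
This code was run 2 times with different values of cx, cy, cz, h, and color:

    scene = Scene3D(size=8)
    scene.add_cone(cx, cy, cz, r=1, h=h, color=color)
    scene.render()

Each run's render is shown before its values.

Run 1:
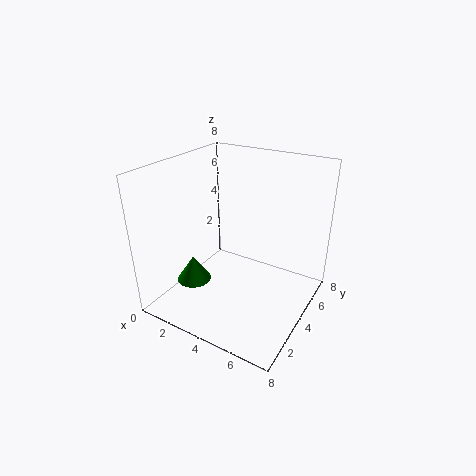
cx = 1.5; cy = 3; cz = 1; h = 1.5; color = 'green'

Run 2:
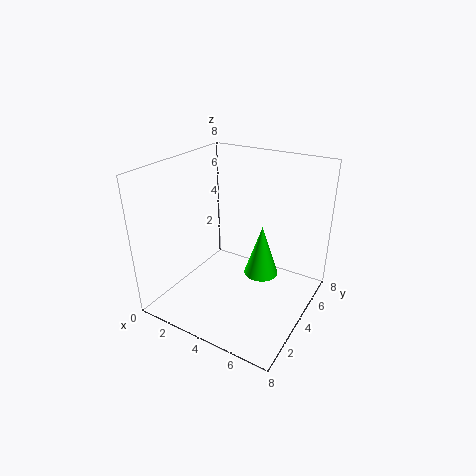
cx = 5; cy = 5; cz = 1.5; h = 3; color = 'lime'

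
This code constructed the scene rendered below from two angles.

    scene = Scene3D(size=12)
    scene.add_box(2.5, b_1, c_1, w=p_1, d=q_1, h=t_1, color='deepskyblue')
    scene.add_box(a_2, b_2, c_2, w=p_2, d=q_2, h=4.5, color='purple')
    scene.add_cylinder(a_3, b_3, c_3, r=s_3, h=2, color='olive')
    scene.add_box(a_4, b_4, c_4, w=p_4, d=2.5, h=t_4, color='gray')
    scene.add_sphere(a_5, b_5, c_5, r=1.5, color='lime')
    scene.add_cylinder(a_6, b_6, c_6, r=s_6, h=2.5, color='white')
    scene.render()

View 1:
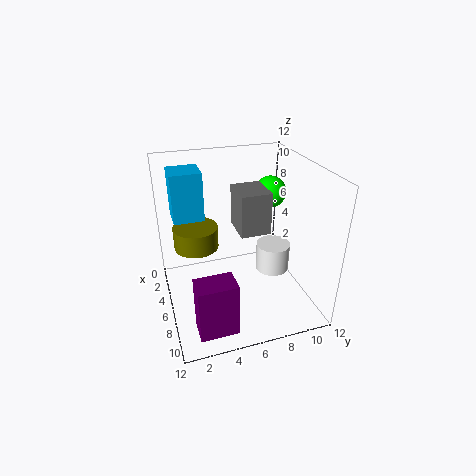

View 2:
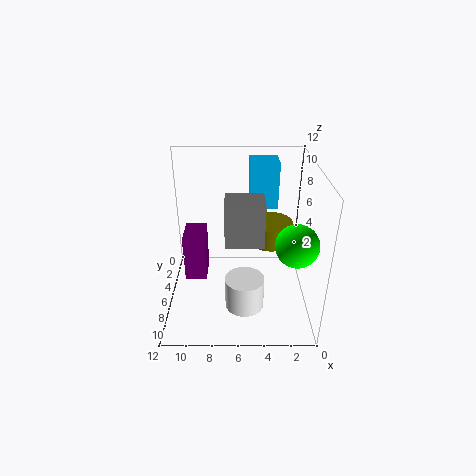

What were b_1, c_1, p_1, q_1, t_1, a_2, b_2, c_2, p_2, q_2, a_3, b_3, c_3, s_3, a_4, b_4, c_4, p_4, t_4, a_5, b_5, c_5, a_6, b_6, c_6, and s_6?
b_1 = 1
c_1 = 7.5
p_1 = 2.5
q_1 = 2.5
t_1 = 4
a_2 = 9
b_2 = 1.5
c_2 = 0.5
p_2 = 2
q_2 = 3
a_3 = 3
b_3 = 3
c_3 = 4
s_3 = 2
a_4 = 4
b_4 = 6
c_4 = 6.5
p_4 = 3
t_4 = 3.5
a_5 = 2
b_5 = 10.5
c_5 = 8
a_6 = 5.5
b_6 = 9.5
c_6 = 2
s_6 = 1.5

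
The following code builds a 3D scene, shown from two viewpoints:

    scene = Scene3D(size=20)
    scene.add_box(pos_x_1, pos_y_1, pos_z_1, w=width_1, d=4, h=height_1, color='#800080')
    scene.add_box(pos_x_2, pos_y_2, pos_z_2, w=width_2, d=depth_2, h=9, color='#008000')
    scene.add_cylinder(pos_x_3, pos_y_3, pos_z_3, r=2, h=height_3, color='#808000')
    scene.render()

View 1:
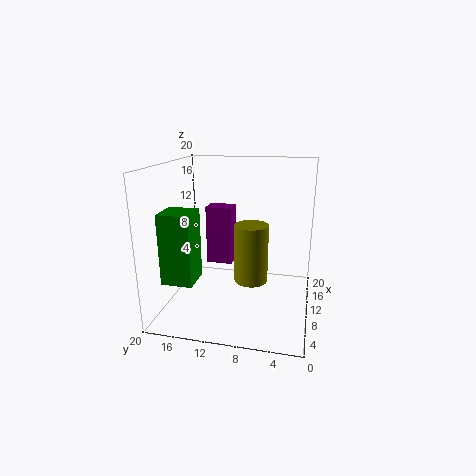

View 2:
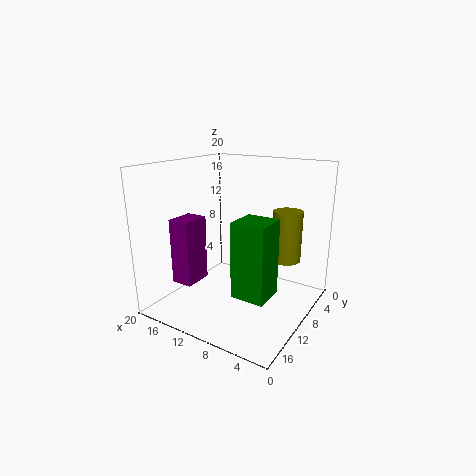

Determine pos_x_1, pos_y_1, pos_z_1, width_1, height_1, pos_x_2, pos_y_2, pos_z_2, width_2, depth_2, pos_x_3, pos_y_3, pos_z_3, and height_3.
pos_x_1 = 14
pos_y_1 = 12
pos_z_1 = 4
width_1 = 3
height_1 = 9
pos_x_2 = 2
pos_y_2 = 14
pos_z_2 = 6
width_2 = 4
depth_2 = 4
pos_x_3 = 4
pos_y_3 = 7
pos_z_3 = 7
height_3 = 7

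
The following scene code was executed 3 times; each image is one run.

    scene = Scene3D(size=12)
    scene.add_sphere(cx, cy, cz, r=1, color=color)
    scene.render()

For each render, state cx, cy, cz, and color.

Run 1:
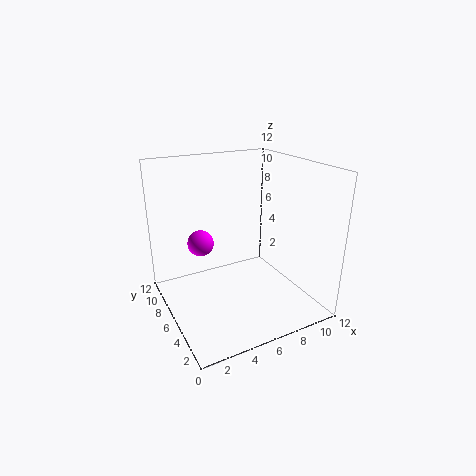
cx = 2.5, cy = 5.5, cz = 6.5, color = 'magenta'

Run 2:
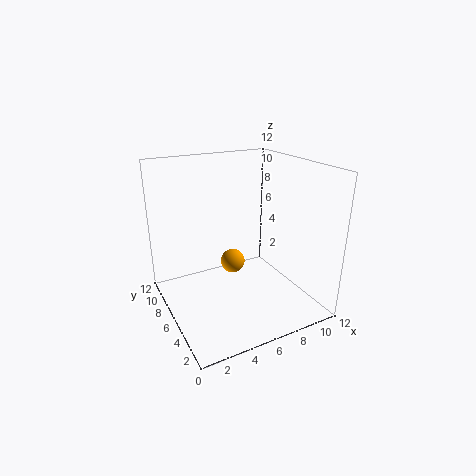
cx = 5.5, cy = 6, cz = 4, color = 'orange'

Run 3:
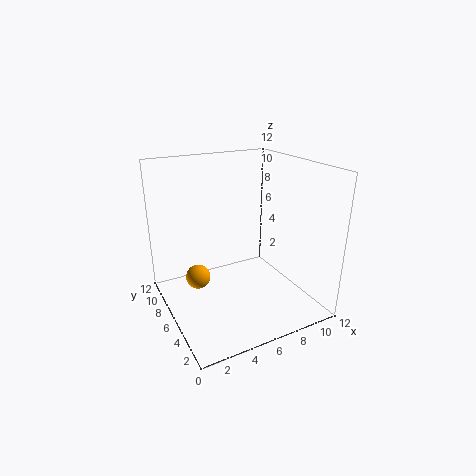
cx = 2.5, cy = 6.5, cz = 3, color = 'orange'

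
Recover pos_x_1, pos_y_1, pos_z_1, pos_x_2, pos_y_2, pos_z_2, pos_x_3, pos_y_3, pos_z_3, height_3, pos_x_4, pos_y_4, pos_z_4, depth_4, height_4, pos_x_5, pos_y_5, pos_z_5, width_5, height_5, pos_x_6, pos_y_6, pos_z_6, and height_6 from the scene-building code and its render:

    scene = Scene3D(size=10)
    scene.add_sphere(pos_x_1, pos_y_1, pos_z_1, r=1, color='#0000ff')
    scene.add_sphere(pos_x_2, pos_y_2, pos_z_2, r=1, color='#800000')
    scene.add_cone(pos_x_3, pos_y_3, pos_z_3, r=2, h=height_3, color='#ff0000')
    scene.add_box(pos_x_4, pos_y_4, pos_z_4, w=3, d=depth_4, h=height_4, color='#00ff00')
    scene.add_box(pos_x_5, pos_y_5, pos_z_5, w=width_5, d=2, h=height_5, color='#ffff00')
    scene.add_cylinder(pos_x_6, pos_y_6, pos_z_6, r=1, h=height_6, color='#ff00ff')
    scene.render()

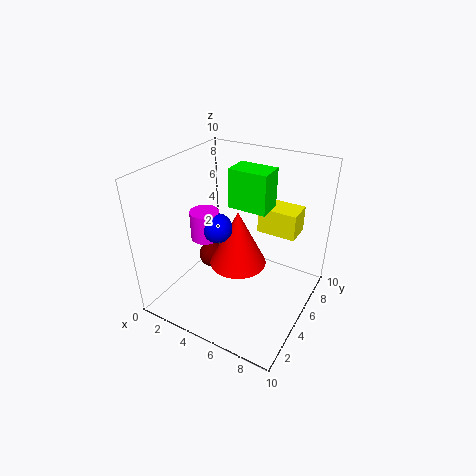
pos_x_1 = 4; pos_y_1 = 4; pos_z_1 = 6; pos_x_2 = 2; pos_y_2 = 6; pos_z_2 = 2; pos_x_3 = 5; pos_y_3 = 5; pos_z_3 = 3; height_3 = 4; pos_x_4 = 3; pos_y_4 = 7; pos_z_4 = 6; depth_4 = 2; height_4 = 3; pos_x_5 = 5; pos_y_5 = 8; pos_z_5 = 4; width_5 = 3; height_5 = 2; pos_x_6 = 3; pos_y_6 = 4; pos_z_6 = 5; height_6 = 2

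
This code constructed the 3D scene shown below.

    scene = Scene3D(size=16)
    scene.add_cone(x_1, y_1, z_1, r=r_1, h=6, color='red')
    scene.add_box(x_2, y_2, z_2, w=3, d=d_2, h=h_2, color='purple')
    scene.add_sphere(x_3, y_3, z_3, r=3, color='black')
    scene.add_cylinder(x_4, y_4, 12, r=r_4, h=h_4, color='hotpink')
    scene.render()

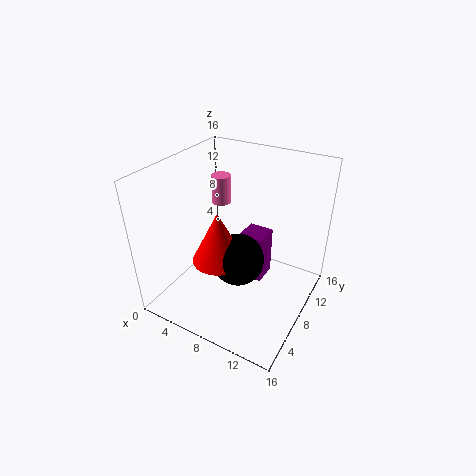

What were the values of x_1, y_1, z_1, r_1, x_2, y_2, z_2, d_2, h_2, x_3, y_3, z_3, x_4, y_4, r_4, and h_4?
x_1 = 6, y_1 = 7, z_1 = 5, r_1 = 3, x_2 = 7, y_2 = 10, z_2 = 1, d_2 = 3, h_2 = 6, x_3 = 8, y_3 = 8, z_3 = 5, x_4 = 6, y_4 = 8, r_4 = 1, h_4 = 3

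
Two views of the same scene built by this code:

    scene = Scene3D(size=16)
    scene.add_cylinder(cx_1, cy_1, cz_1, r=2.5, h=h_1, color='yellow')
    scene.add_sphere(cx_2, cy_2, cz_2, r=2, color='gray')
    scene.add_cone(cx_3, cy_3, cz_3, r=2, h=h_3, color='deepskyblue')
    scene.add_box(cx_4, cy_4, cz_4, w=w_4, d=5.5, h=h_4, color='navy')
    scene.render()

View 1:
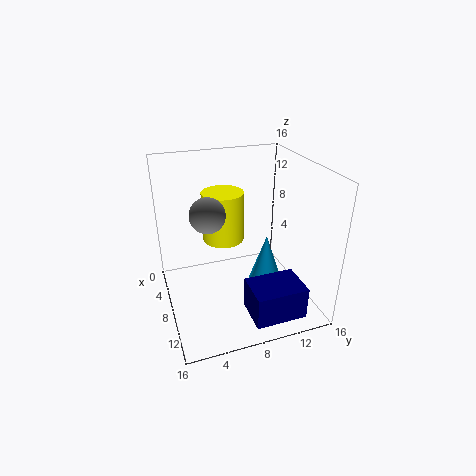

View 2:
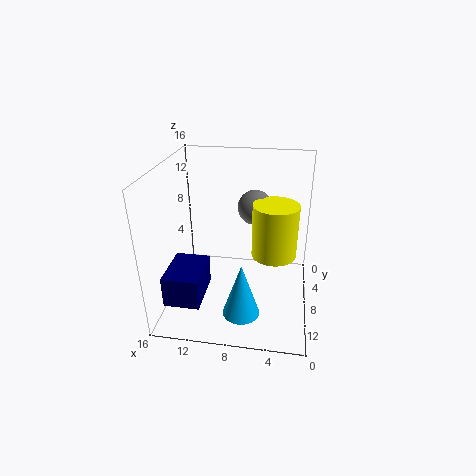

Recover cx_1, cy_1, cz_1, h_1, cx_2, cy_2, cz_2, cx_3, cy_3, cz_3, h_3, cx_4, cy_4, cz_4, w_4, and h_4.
cx_1 = 4
cy_1 = 7.5
cz_1 = 6
h_1 = 6
cx_2 = 6.5
cy_2 = 5
cz_2 = 10.5
cx_3 = 7
cy_3 = 12
cz_3 = 1
h_3 = 6
cx_4 = 11.5
cy_4 = 7.5
cz_4 = 1.5
w_4 = 4
h_4 = 3.5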